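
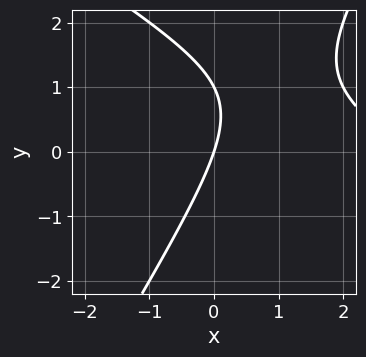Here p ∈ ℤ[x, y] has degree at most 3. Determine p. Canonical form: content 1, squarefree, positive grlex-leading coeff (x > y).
Degree: a generic line meets the curve in up to 2 points, so deg p = 2.
From the visible intercepts: it crosses the x-axis at the gridline x = 0; among the integer gridlines, it crosses the y-axis at y ∈ {0, 1}.
Solving for integer coefficients yields p as stated.

x^2 + x*y - y^2 - 3*x + y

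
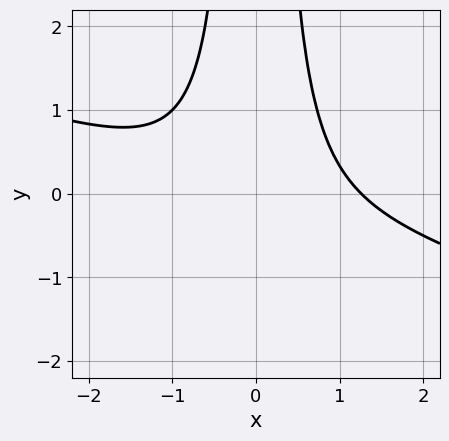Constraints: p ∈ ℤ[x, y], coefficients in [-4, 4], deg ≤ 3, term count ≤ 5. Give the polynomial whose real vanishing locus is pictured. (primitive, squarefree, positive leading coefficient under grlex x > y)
First, degree: a generic line meets the curve in up to 3 points, so deg p = 3.
Then, observable constraints: the curve avoids every integer y-axis point in the box.
Finally, solving for integer coefficients yields p as stated.

x^3 + 3*x^2*y - 2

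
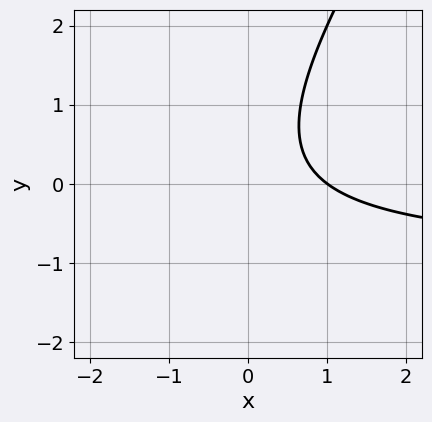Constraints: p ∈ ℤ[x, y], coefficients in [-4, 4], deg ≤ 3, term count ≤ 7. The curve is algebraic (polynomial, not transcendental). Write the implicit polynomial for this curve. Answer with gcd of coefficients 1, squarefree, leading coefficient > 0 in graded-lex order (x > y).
1. Degree: the shape is more complex than any degree-1 curve, so deg p = 2.
2. Reading off the gridlines: it crosses the x-axis at the gridline x = 1; the curve avoids every integer y-axis point in the box.
3. Putting this together gives p.

3*x*y - 2*y^2 + 3*x + y - 3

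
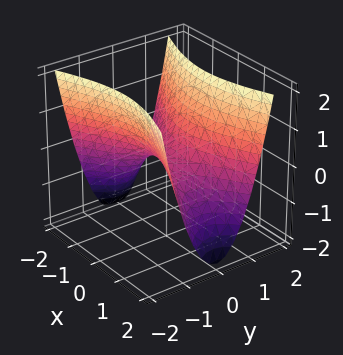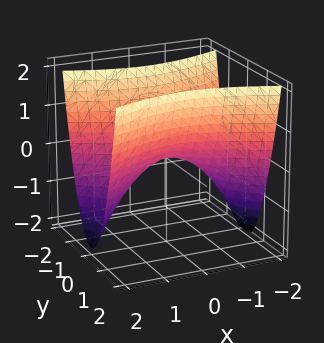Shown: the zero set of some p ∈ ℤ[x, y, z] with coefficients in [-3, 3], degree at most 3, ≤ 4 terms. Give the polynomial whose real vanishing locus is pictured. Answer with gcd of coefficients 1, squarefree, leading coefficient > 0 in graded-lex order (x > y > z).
x^2 - 3*y^2 + 2*z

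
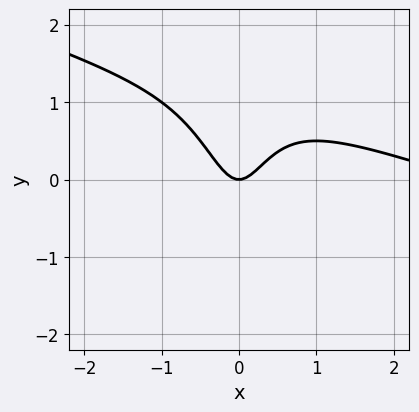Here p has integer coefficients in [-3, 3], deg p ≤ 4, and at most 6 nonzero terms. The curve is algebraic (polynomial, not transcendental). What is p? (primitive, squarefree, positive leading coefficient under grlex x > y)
(a) deg p = 3.
(b) From the visible intercepts: one y-axis crossing is at y = 0; it meets the x-axis at x = 0 (among the integer gridlines).
(c) Putting this together gives p.

x^3 + 3*x^2*y - 3*x^2 + y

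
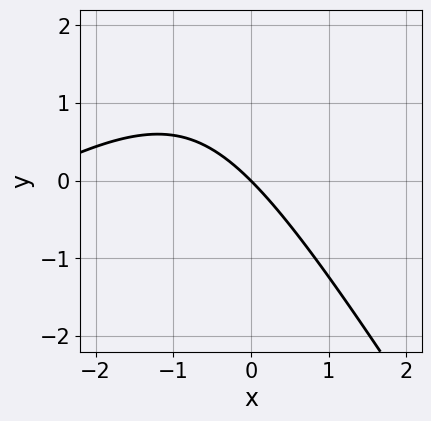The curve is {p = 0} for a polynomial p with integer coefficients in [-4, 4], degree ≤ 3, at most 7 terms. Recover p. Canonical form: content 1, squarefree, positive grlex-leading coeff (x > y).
x^2 - x*y - y^2 + 3*x + 3*y

deg p = 2. No degree-1 curve has this shape.
Reading off the gridlines: it crosses the y-axis at the gridline y = 0; it meets the x-axis at x = 0 (among the integer gridlines).
Matching integer coefficients to the picture gives p.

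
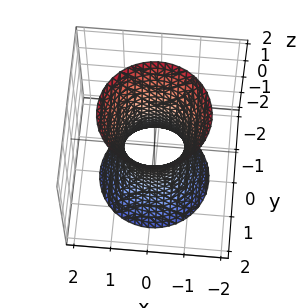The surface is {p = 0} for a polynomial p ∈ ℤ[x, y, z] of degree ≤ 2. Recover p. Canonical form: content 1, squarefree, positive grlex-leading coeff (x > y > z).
3*x^2 + 3*y^2 - z^2 - 2

deg p = 2. No degree-1 surface has this shape.
By symmetry, the surface is invariant under rotation about z: p = q(x² + y², z).
Against the integer gridlines: the surface avoids every integer z-axis point in the box; a circular section at z = 1 has radius exactly 1.
These observations pin down the coefficients.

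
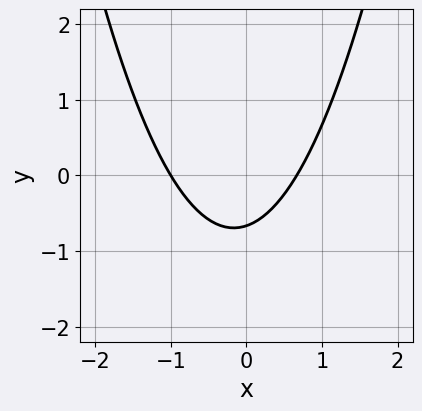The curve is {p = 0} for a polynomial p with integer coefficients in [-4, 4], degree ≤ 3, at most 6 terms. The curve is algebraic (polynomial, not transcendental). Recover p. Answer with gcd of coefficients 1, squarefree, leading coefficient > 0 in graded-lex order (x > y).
1. The degree is 2 — the shape is more complex than any degree-1 curve.
2. Against the integer gridlines: one x-axis crossing is at x = -1.
3. These observations pin down the coefficients.

3*x^2 + x - 3*y - 2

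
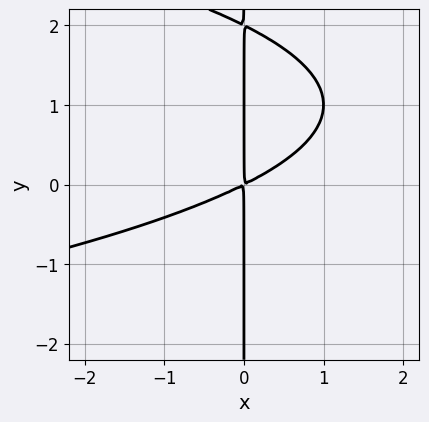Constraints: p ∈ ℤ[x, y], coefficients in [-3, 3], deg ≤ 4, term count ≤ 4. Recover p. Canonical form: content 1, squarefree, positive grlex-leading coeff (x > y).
x*y^2 + x^2 - 2*x*y

(a) deg p = 3. The shape is more complex than any degree-2 curve.
(b) From the axis intercepts and sections: the visible y-axis segment lies entirely on the curve.
(c) Fitting integer coefficients to these (and the overall shape) gives p.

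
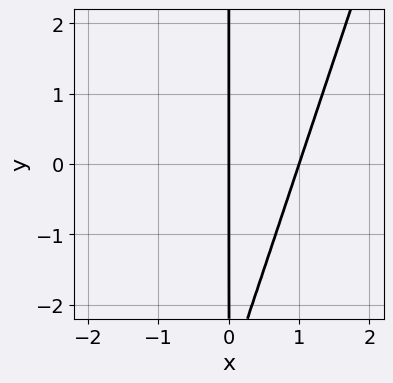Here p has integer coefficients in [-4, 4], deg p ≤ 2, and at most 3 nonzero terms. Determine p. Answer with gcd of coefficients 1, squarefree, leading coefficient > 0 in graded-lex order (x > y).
3*x^2 - x*y - 3*x

The degree is 2 — the shape is more complex than any degree-1 curve.
Reading off the gridlines: every point of the y-axis in the box is on the curve; among the integer gridlines, it crosses the x-axis at x ∈ {0, 1}.
Assembling these constraints gives the stated polynomial.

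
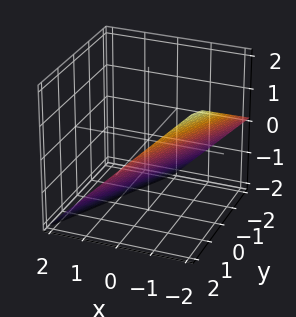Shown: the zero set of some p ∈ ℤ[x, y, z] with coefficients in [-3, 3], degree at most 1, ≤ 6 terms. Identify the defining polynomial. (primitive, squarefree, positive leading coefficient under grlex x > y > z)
Degree: every cross-section is a straight line — this is a plane, so deg p = 1.
Observable constraints: it crosses the y-axis at the gridline y = 2; one z-axis crossing is at z = -1.
Solving for integer coefficients yields p as stated. Check: (-1, 0, 0) on the x-axis lies on the surface, and p(-1, 0, 0) = 0. ✓

2*x - y + 2*z + 2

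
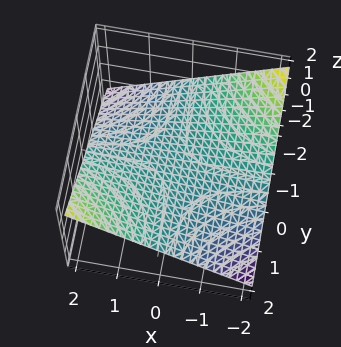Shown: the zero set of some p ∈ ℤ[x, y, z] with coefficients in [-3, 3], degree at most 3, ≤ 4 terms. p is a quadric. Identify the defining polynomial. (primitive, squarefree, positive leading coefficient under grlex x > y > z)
x*y - 3*z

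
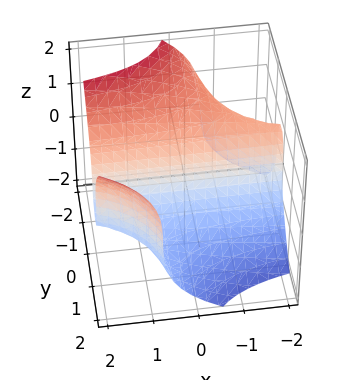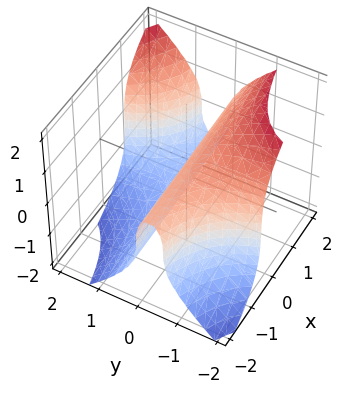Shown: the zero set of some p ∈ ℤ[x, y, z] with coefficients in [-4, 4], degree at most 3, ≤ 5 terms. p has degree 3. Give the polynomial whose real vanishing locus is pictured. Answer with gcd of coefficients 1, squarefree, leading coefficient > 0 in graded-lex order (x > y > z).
2*x*y^2 - z^3 - 3*y

(a) Degree: the shape is more complex than any degree-2 surface, so deg p = 3.
(b) From the visible intercepts: one z-axis crossing is at z = 0; every point of the x-axis in the box is on the surface.
(c) Together with the visible shape, these determine p as stated.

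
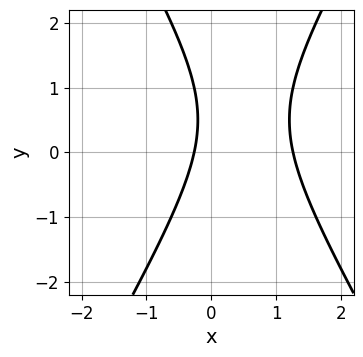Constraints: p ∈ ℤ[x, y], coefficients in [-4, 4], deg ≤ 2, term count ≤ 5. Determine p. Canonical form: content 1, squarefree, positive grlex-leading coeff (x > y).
The degree is 2 — the shape is more complex than any degree-1 curve.
Against the integer gridlines: the curve avoids every integer y-axis point in the box.
Together with the visible shape, these determine p as stated.

3*x^2 - y^2 - 3*x + y - 1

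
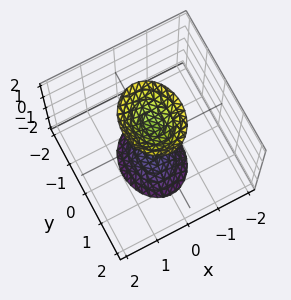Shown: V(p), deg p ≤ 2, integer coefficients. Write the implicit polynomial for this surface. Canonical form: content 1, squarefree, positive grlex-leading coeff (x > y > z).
(a) The picture has 2 separate pieces. They look like related sheets of one shape, so recover p as a whole.
(b) Degree: two separate bowl-shaped sheets opening away from each other; a quadric, so deg p = 2.
(c) Symmetries: the z ↦ −z reflection is a symmetry, so z appears only in even powers; the x ↦ −x reflection is a symmetry, so x appears only in even powers; it's symmetric under y → −y, forcing even powers of y.
(d) From the visible intercepts: the surface avoids every integer y-axis point in the box; the surface avoids every integer x-axis point in the box.
(e) Matching integer coefficients to the picture gives p.

3*x^2 + 2*y^2 - z^2 + 2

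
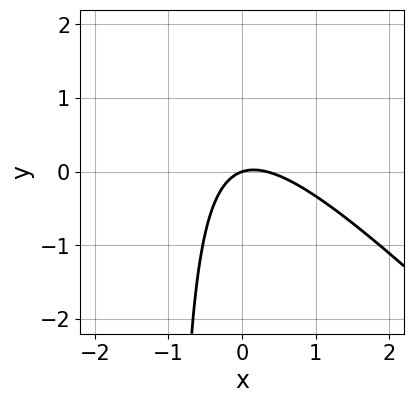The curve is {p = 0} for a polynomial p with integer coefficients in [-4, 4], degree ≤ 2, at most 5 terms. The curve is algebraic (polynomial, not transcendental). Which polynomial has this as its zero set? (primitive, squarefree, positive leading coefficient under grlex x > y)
3*x^2 + 3*x*y - x + 3*y

(a) The degree is 2 — a generic line meets the curve in up to 2 points.
(b) Reading off the gridlines: it crosses the x-axis at the gridline x = 0; one y-axis crossing is at y = 0.
(c) These observations pin down the coefficients.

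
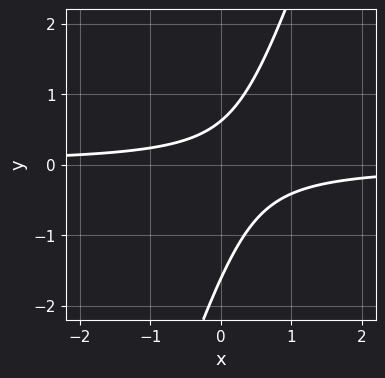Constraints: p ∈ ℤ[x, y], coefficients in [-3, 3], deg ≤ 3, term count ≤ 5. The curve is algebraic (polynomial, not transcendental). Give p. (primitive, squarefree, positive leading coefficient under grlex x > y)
(a) Degree: the shape is more complex than any degree-1 curve, so deg p = 2.
(b) Observable constraints: the curve avoids every integer x-axis point in the box.
(c) The integer polynomial consistent with all of this is the stated p.

3*x*y - y^2 - y + 1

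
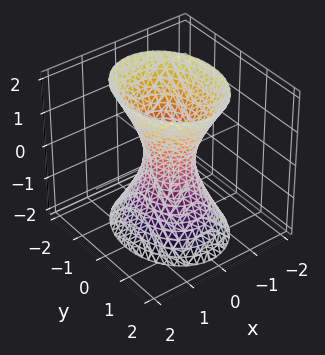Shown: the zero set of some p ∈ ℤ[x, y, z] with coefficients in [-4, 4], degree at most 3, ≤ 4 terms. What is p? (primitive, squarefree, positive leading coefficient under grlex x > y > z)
1. The degree is 2 — one connected sheet with a waist; a quadric.
2. Symmetries: the x ↦ −x reflection is a symmetry, so x appears only in even powers; mirror symmetry y ↦ −y ⇒ only even powers of y; the z ↦ −z reflection is a symmetry, so z appears only in even powers.
3. From the axis intercepts and sections: the surface avoids every integer z-axis point in the box.
4. Putting this together gives p.

3*x^2 + 2*y^2 - z^2 - 1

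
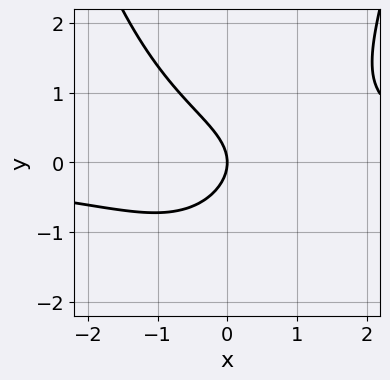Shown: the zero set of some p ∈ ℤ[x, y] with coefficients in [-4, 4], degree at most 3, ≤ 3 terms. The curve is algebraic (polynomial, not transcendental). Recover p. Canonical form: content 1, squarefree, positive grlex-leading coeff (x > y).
2*x^2*y - 3*y^2 - 3*x

1. The degree is 3 — the shape is more complex than any degree-2 curve.
2. From the visible intercepts: it meets the y-axis at y = 0 (among the integer gridlines); it crosses the x-axis at the gridline x = 0.
3. Fitting integer coefficients to these (and the overall shape) gives p.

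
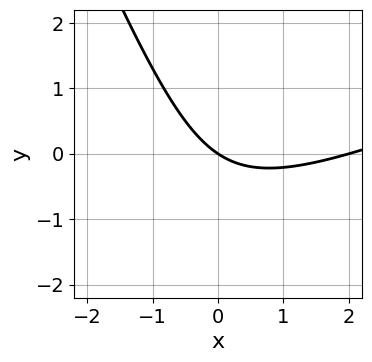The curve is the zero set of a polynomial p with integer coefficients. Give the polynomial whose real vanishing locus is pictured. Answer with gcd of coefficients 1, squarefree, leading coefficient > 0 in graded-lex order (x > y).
x^2 - 2*x*y - y^2 - 2*x - 3*y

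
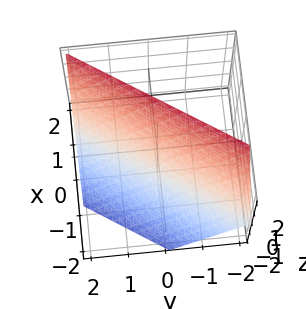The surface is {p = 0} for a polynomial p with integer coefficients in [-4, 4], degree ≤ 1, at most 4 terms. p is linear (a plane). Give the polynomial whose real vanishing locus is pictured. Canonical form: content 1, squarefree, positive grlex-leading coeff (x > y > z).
3*x - 2*y - 2*z + 2

First, degree: the surface is flat (a plane), so deg p = 1.
Then, checking where it meets the axes: it crosses the z-axis at the gridline z = 1; one y-axis crossing is at y = 1.
Finally, assembling these constraints gives the stated polynomial.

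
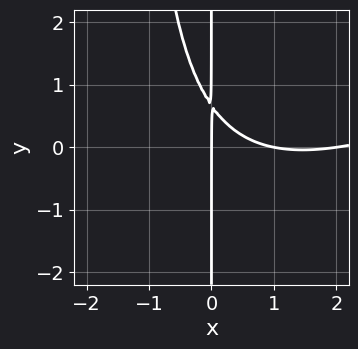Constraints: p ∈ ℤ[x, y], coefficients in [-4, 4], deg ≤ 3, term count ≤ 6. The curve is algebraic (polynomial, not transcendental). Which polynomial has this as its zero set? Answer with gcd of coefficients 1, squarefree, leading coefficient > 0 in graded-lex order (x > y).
1. deg p = 3.
2. Reading off the gridlines: among the integer gridlines, it crosses the x-axis at x ∈ {0, 1, 2}; the visible y-axis segment lies entirely on the curve.
3. Matching integer coefficients to the picture gives p.

x^3 - 2*x^2*y - 3*x^2 - 3*x*y + 2*x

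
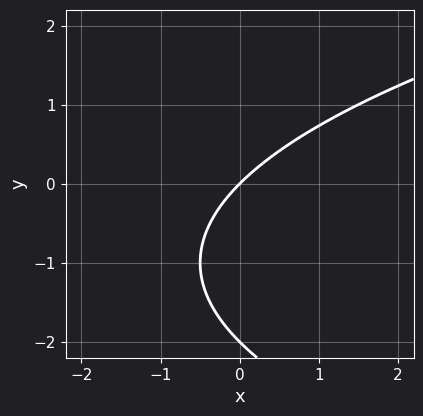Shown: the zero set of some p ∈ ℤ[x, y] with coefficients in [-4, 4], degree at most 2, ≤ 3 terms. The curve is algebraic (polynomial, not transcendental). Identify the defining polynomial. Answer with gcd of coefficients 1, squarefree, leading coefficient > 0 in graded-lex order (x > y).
First, degree: no degree-1 curve has this shape, so deg p = 2.
Then, from the visible intercepts: one x-axis crossing is at x = 0; the y-axis gridline crossings are at y ∈ {-2, 0}.
Finally, assembling these constraints gives the stated polynomial.

y^2 - 2*x + 2*y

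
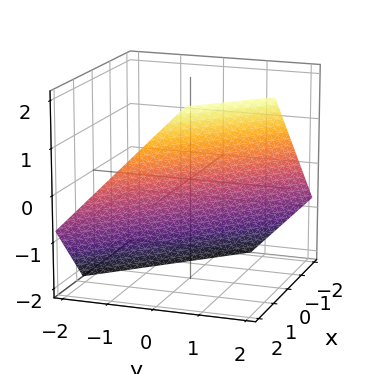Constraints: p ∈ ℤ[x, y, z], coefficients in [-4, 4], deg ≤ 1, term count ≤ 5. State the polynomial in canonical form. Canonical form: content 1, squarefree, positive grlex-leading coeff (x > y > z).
Degree: the surface is flat (a plane), so deg p = 1.
Matching integer coefficients to the picture gives p.

3*x + 3*y - 3*z - 2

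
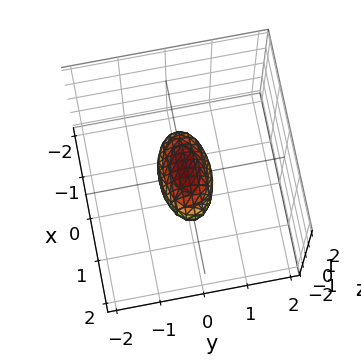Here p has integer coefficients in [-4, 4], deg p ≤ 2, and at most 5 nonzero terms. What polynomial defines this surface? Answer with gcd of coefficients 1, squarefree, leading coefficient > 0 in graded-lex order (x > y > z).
x^2 + 3*y^2 + 2*z^2 - 1

1. The degree is 2 — bounded and convex; a quadric.
2. Symmetries: the z ↦ −z reflection is a symmetry, so z appears only in even powers; it's symmetric under x → −x, forcing even powers of x; the y ↦ −y reflection is a symmetry, so y appears only in even powers.
3. Observable constraints: among the integer gridlines, it crosses the x-axis at x ∈ {-1, 1}.
4. Matching integer coefficients to the picture gives p.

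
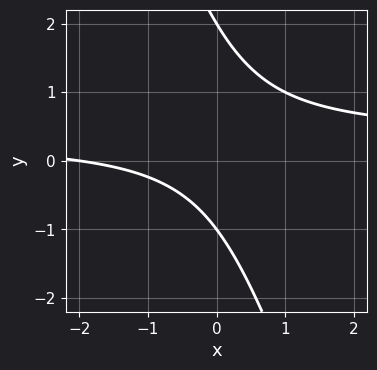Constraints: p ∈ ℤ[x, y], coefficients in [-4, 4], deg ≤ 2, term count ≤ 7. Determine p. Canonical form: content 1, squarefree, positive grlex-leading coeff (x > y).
3*x*y + y^2 - x - y - 2

First, the degree is 2 — no degree-1 curve has this shape.
Then, against the integer gridlines: among the integer gridlines, it crosses the y-axis at y ∈ {-1, 2}; it crosses the x-axis at the gridline x = -2.
Finally, assembling these constraints gives the stated polynomial.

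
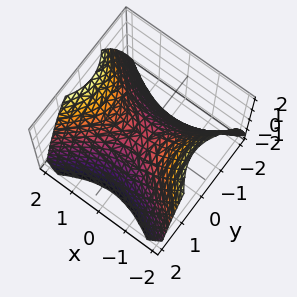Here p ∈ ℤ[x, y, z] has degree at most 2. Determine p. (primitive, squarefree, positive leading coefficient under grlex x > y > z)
2*x^2 - 3*y^2 - 3*z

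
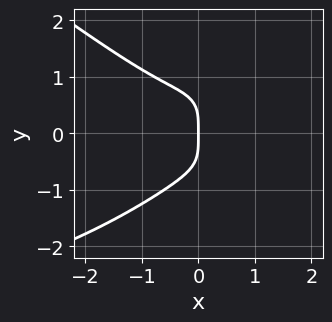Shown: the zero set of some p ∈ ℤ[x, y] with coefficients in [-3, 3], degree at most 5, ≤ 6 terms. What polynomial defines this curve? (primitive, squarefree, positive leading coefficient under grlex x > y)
1. The degree is 4 — the shape is more complex than any degree-3 curve.
2. From the axis intercepts and sections: it meets the x-axis at x = 0 (among the integer gridlines); it crosses the y-axis at the gridline y = 0.
3. Fitting integer coefficients to these (and the overall shape) gives p.

x^3*y + 3*y^4 + 3*x^3 + 2*x^2*y + 3*x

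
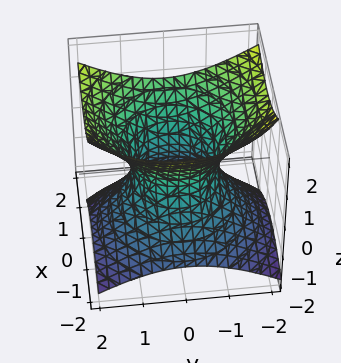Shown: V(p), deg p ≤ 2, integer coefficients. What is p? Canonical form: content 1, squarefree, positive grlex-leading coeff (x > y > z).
2*x^2 - 2*x*z + 2*y^2 - 3*z^2 - 2

1. Degree: a generic line meets the surface in up to 2 points, so deg p = 2.
2. Observable constraints: it misses every integer gridline on the z-axis; among the integer gridlines, it crosses the y-axis at y ∈ {-1, 1}.
3. The integer polynomial consistent with all of this is the stated p. Check: (1, 0, 0) on the x-axis lies on the surface, and p(1, 0, 0) = 0. ✓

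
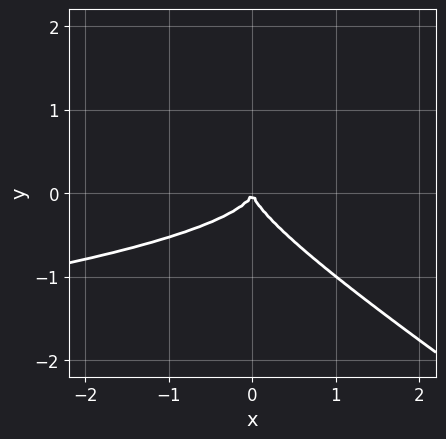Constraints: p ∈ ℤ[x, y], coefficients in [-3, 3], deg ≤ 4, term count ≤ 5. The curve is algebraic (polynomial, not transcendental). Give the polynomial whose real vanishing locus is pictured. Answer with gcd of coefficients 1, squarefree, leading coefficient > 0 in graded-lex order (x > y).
2*x*y^2 + 3*y^3 + x^2

First, deg p = 3. A generic line meets the curve in up to 3 points.
Next, reading off the gridlines: one x-axis crossing is at x = 0; it crosses the y-axis at the gridline y = 0.
Finally, these observations pin down the coefficients.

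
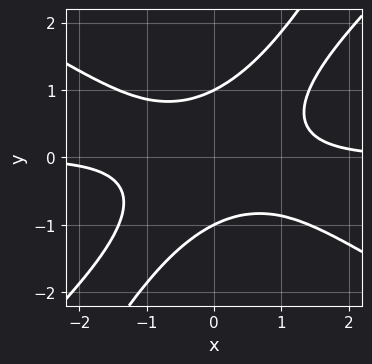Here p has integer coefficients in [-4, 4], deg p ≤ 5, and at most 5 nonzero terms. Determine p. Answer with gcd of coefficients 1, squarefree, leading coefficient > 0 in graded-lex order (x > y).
x^3*y - 2*x*y^3 + y^4 - 1

Degree: a generic line meets the curve in up to 4 points, so deg p = 4.
Checking where it meets the axes: among the integer gridlines, it crosses the y-axis at y ∈ {-1, 1}; no x-intercept at any integer in the box.
These observations pin down the coefficients.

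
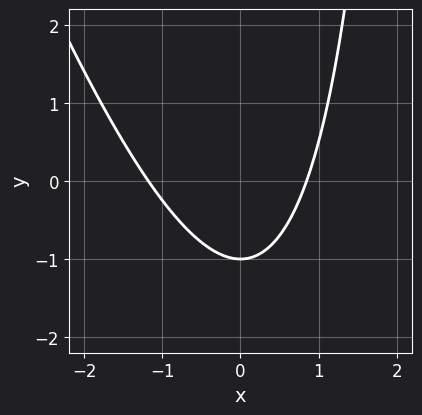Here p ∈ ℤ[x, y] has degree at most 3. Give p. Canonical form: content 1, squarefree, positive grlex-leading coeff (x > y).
3*x^2 + x*y + x - 3*y - 3

First, degree: a generic line meets the curve in up to 2 points, so deg p = 2.
Next, against the integer gridlines: it meets the y-axis at y = -1 (among the integer gridlines).
Finally, together with the visible shape, these determine p as stated.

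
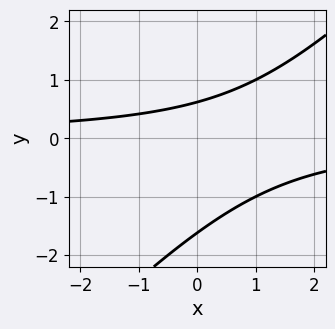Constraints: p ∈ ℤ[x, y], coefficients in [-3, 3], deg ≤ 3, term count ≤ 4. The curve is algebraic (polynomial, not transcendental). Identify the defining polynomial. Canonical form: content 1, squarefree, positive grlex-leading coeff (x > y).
x*y - y^2 - y + 1

(a) deg p = 2. A generic line meets the curve in up to 2 points.
(b) Reading off the gridlines: the curve avoids every integer x-axis point in the box.
(c) Fitting integer coefficients to these (and the overall shape) gives p.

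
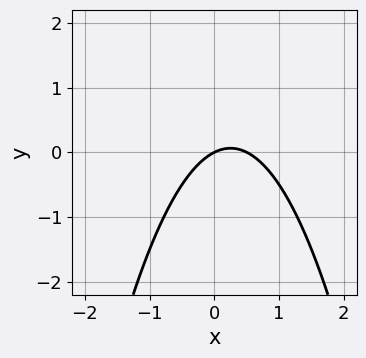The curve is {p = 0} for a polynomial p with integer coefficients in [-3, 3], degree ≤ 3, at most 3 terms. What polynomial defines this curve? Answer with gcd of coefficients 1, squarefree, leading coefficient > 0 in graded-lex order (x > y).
2*x^2 - x + 2*y

First, the degree is 2 — no degree-1 curve has this shape.
Next, from the axis intercepts and sections: it meets the y-axis at y = 0 (among the integer gridlines); one x-axis crossing is at x = 0.
Finally, putting this together gives p.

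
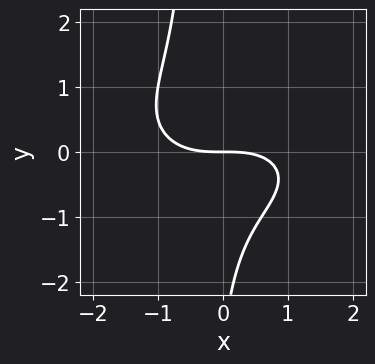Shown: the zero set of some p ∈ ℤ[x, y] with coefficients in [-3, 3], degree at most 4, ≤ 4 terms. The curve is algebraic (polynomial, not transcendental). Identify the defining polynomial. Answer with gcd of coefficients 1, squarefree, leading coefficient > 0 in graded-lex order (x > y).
x^3 + 3*x*y^2 + y^2 + 3*y

deg p = 3.
Reading off the gridlines: one y-axis crossing is at y = 0; one x-axis crossing is at x = 0.
These observations pin down the coefficients.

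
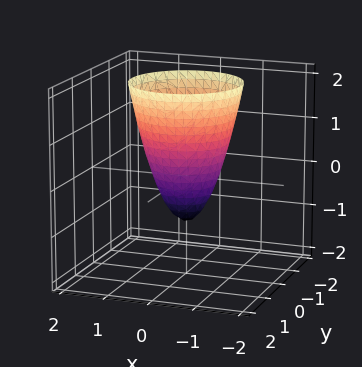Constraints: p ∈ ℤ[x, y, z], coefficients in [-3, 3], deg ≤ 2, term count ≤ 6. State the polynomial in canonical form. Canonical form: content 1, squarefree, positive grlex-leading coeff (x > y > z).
2*x^2 + 2*y^2 - z - 1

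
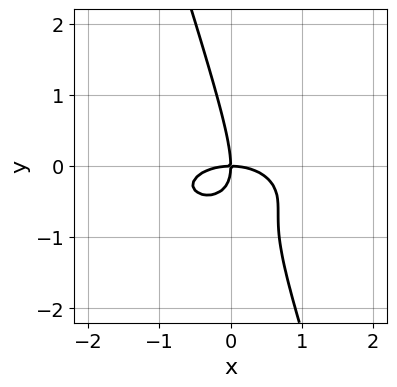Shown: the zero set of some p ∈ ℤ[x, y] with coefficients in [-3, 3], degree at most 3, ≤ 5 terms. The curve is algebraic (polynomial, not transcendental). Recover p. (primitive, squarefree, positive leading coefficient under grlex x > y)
x^3 + 3*x*y^2 + y^3 + 2*x*y

1. Degree: a generic line meets the curve in up to 3 points, so deg p = 3.
2. Checking where it meets the axes: one y-axis crossing is at y = 0; one x-axis crossing is at x = 0.
3. Together with the visible shape, these determine p as stated.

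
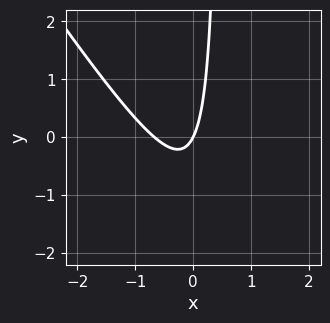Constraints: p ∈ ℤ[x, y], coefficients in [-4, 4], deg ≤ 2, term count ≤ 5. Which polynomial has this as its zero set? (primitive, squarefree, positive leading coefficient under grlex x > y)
3*x^2 + 2*x*y + 2*x - y

First, the degree is 2 — a generic line meets the curve in up to 2 points.
Then, reading off the gridlines: it meets the x-axis at x = 0 (among the integer gridlines); it crosses the y-axis at the gridline y = 0.
Finally, together with the visible shape, these determine p as stated.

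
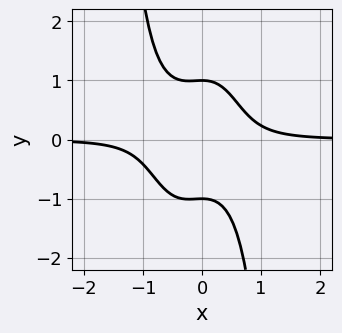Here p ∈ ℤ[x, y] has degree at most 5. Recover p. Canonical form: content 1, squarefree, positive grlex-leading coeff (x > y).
3*x^3*y + x^2*y + y^2 - 1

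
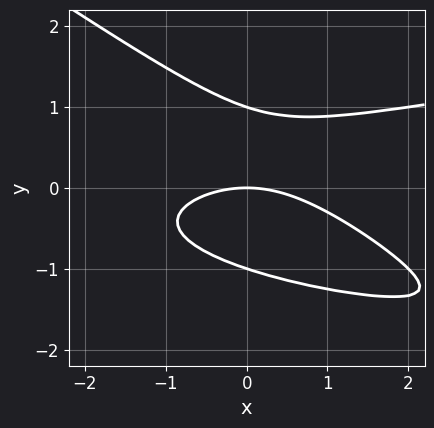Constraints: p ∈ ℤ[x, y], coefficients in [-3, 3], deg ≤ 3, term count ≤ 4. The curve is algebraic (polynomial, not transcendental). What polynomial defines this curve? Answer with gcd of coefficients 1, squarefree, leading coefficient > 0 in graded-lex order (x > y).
First, the degree is 3 — the shape is more complex than any degree-2 curve.
Then, from the visible intercepts: it crosses the x-axis at the gridline x = 0; among the integer gridlines, it crosses the y-axis at y ∈ {-1, 0, 1}.
Finally, these observations pin down the coefficients.

2*x*y^2 + 3*y^3 - x^2 - 3*y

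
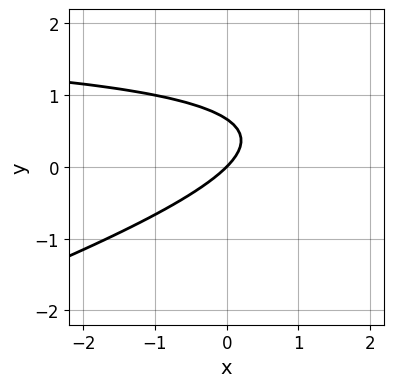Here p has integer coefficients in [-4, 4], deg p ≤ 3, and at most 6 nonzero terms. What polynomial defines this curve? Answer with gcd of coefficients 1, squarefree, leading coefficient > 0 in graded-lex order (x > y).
(a) Degree: no degree-1 curve has this shape, so deg p = 2.
(b) From the visible intercepts: it meets the x-axis at x = 0 (among the integer gridlines); one y-axis crossing is at y = 0.
(c) Fitting integer coefficients to these (and the overall shape) gives p.

x*y - 3*y^2 - 2*x + 2*y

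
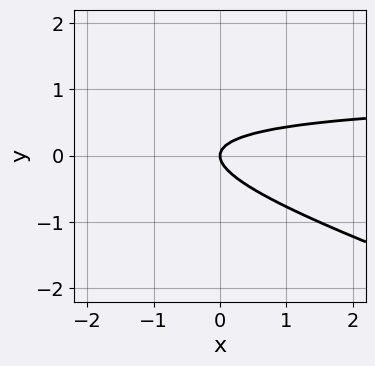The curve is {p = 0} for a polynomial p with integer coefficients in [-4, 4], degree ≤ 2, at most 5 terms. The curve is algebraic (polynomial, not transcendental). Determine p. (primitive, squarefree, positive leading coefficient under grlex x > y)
1. The degree is 2 — a generic line meets the curve in up to 2 points.
2. Observable constraints: it meets the x-axis at x = 0 (among the integer gridlines); one y-axis crossing is at y = 0.
3. Assembling these constraints gives the stated polynomial.

x*y + 3*y^2 - x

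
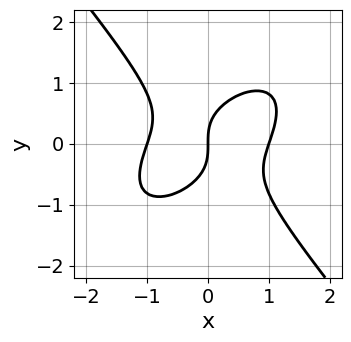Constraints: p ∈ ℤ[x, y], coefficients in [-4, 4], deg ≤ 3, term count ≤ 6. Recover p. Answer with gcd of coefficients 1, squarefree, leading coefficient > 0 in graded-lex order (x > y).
The degree is 3 — no degree-2 curve has this shape.
Reading off the gridlines: it crosses the y-axis at the gridline y = 0; among the integer gridlines, it crosses the x-axis at x ∈ {-1, 0, 1}.
Together with the visible shape, these determine p as stated.

3*x^3 - 2*x^2*y + 3*y^3 - 3*x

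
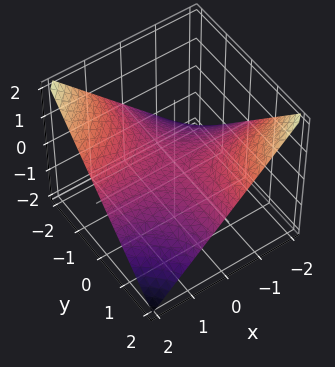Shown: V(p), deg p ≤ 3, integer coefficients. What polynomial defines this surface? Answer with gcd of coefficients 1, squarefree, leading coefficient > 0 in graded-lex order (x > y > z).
1. deg p = 2. A saddle surface; a quadric.
2. From the visible intercepts: the visible y-axis segment lies entirely on the surface; the visible x-axis segment lies entirely on the surface; it meets the z-axis at z = 0 (among the integer gridlines).
3. Matching integer coefficients to the picture gives p.

x*y + 2*z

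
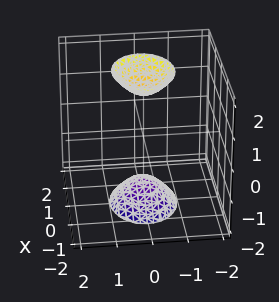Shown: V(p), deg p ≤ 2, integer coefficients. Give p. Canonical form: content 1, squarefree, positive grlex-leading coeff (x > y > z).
2*x^2 + 3*y^2 - z^2 + 2

The picture has 2 separate pieces. They look like related sheets of one shape, so recover p as a whole.
Degree: two sheets facing apart; a quadric, so deg p = 2.
Symmetries: it's symmetric under y → −y, forcing even powers of y; it's symmetric under z → −z, forcing even powers of z; the x ↦ −x reflection is a symmetry, so x appears only in even powers.
From the visible intercepts: it misses every integer gridline on the y-axis; no x-intercept at any integer in the box.
These observations pin down the coefficients.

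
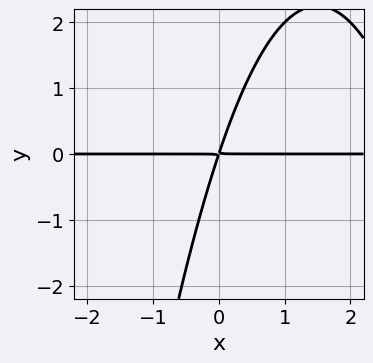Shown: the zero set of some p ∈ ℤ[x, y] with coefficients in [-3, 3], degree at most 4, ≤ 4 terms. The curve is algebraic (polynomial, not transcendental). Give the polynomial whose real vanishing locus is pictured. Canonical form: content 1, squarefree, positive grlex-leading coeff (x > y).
1. Degree: the shape is more complex than any degree-2 curve, so deg p = 3.
2. Against the integer gridlines: every point of the x-axis in the box is on the curve.
3. Together with the visible shape, these determine p as stated.

x^2*y - 3*x*y + y^2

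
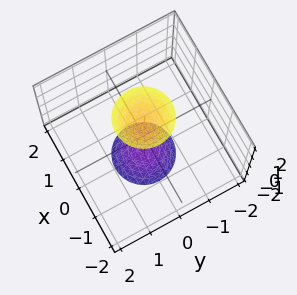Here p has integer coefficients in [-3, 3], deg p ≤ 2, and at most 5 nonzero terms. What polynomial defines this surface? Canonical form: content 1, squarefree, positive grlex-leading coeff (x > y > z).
(a) I count 2 distinct pieces.
(b) Degree: two sheets facing apart; a quadric, so deg p = 2.
(c) By symmetry, the z-axis is an axis of rotation, so x and y enter only as x² + y²; mirror symmetry z ↦ −z ⇒ only even powers of z.
(d) From the visible intercepts: the surface avoids every integer x-axis point in the box; the surface avoids every integer y-axis point in the box; a circular section at z = 2 has radius between 0 and 1.
(e) Assembling these constraints gives the stated polynomial.

3*x^2 + 3*y^2 - z^2 + 2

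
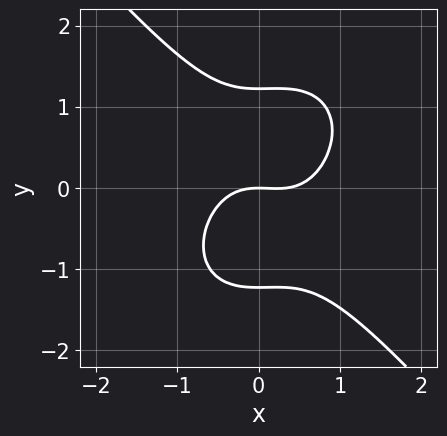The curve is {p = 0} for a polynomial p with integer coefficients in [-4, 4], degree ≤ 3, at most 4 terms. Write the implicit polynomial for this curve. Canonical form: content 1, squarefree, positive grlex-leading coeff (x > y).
(a) Degree: no degree-2 curve has this shape, so deg p = 3.
(b) Observable constraints: it crosses the y-axis at the gridline y = 0; it meets the x-axis at x = 0 (among the integer gridlines).
(c) Matching integer coefficients to the picture gives p.

3*x^3 + 2*y^3 - x^2 - 3*y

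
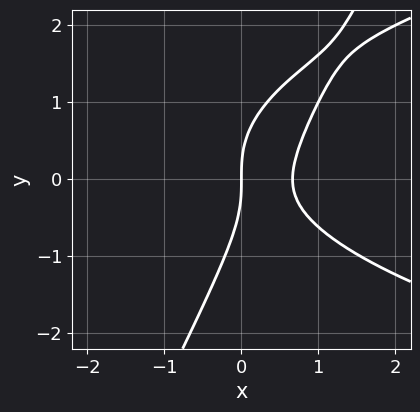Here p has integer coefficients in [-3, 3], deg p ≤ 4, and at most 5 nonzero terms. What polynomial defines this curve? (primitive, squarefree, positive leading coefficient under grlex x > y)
2*x*y^2 - y^3 - 3*x^2 + 2*x

First, the degree is 3 — no degree-2 curve has this shape.
Next, from the visible intercepts: it meets the y-axis at y = 0 (among the integer gridlines); it crosses the x-axis at the gridline x = 0.
Finally, assembling these constraints gives the stated polynomial.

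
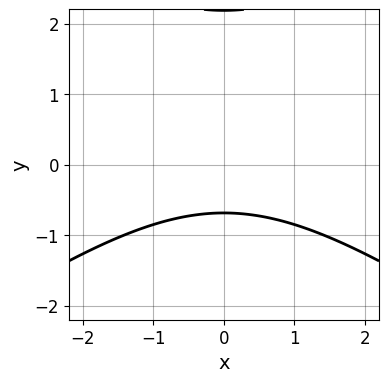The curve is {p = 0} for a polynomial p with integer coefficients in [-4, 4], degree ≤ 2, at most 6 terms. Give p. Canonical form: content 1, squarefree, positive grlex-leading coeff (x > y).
Degree: no degree-1 curve has this shape, so deg p = 2.
Symmetries: the x ↦ −x reflection is a symmetry, so x appears only in even powers.
From the visible intercepts: the curve avoids every integer x-axis point in the box.
These observations pin down the coefficients.

x^2 - 2*y^2 + 3*y + 3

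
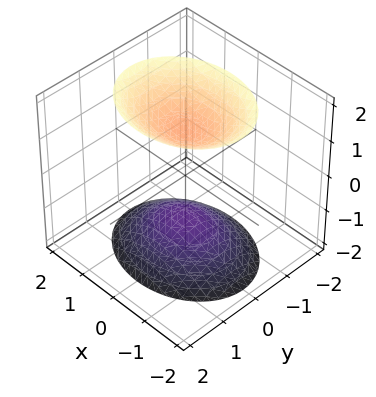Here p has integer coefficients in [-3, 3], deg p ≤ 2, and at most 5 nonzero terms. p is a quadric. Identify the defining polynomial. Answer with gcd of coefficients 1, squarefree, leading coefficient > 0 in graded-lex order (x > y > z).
2*x^2 + 3*y^2 - 2*z^2 + 3

First, I count 2 distinct pieces. They look like related sheets of one shape, so recover p as a whole.
Next, the degree is 2 — two sheets facing apart; a quadric.
Next, symmetries: the z ↦ −z reflection is a symmetry, so z appears only in even powers; the y ↦ −y reflection is a symmetry, so y appears only in even powers; mirror symmetry x ↦ −x ⇒ only even powers of x.
Then, observable constraints: it misses every integer gridline on the y-axis; no x-intercept at any integer in the box.
Finally, putting this together gives p.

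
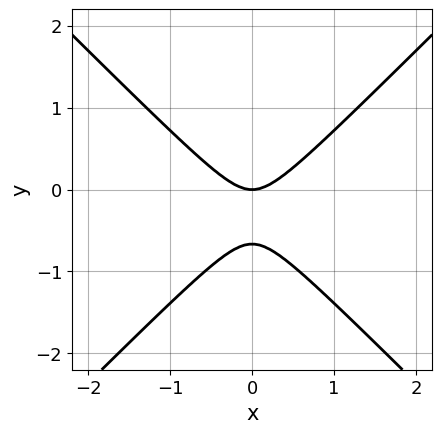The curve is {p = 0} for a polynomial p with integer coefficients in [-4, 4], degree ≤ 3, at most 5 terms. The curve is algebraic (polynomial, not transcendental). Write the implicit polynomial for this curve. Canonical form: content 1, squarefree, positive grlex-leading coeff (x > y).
3*x^2 - 3*y^2 - 2*y

1. Degree: a generic line meets the curve in up to 2 points, so deg p = 2.
2. Symmetries: the x ↦ −x reflection is a symmetry, so x appears only in even powers.
3. Against the integer gridlines: it crosses the y-axis at the gridline y = 0; it crosses the x-axis at the gridline x = 0.
4. These observations pin down the coefficients.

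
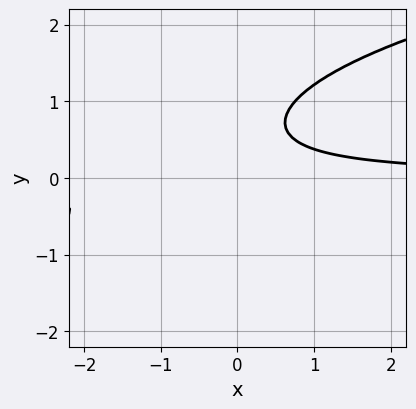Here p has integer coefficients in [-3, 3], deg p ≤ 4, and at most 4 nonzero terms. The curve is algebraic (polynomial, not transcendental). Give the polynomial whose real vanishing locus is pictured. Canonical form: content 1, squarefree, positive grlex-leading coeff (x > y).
2*y^4 - 2*x*y^2 - 2*x*y + 1

deg p = 4. The shape is more complex than any degree-3 curve.
From the visible intercepts: it misses every integer gridline on the x-axis; no y-intercept at any integer in the box.
Together with the visible shape, these determine p as stated.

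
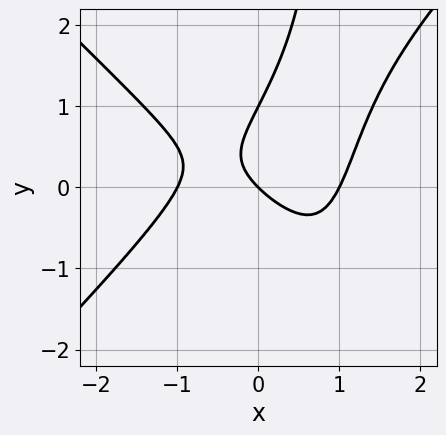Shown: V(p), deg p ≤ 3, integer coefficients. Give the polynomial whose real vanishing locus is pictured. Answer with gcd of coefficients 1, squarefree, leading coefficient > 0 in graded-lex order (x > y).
1. The degree is 3 — the shape is more complex than any degree-2 curve.
2. From the axis intercepts and sections: the x-axis gridline crossings are at x ∈ {-1, 0, 1}; the y-axis gridline crossings are at y ∈ {0, 1}.
3. Matching integer coefficients to the picture gives p.

x^3 - x*y^2 + y^2 - x - y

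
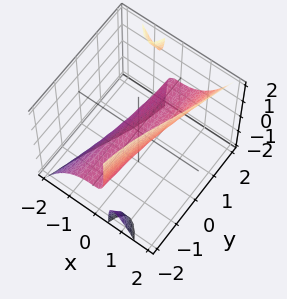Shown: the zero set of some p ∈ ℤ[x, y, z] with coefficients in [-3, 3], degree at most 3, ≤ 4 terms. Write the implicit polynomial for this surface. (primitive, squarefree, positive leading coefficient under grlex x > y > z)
First, there are 3 components. They look like related sheets of one shape, so recover p as a whole.
Then, degree: a generic line meets the surface in up to 3 points, so deg p = 3.
Then, from the axis intercepts and sections: one z-axis crossing is at z = 0; it meets the x-axis at x = 0 (among the integer gridlines); every point of the y-axis in the box is on the surface.
Finally, the integer polynomial consistent with all of this is the stated p.

3*x^3 - 2*x*y*z - 2*z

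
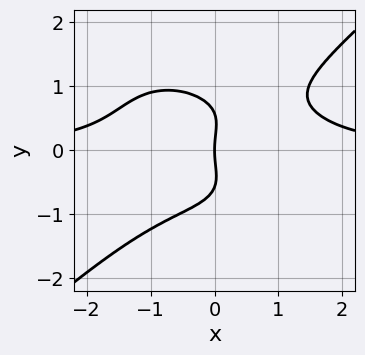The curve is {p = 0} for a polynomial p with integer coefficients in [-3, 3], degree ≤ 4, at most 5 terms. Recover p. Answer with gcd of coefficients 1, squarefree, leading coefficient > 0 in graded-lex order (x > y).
2*x^3*y - 3*y^4 + y^2 - 3*x

(a) Degree: no degree-3 curve has this shape, so deg p = 4.
(b) From the visible intercepts: it meets the x-axis at x = 0 (among the integer gridlines); it crosses the y-axis at the gridline y = 0.
(c) Matching integer coefficients to the picture gives p.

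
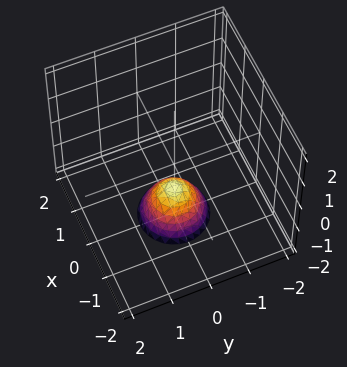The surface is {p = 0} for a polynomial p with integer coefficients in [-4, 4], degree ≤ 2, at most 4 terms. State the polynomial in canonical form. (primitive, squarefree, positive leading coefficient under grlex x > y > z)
3*x^2 + 3*y^2 + 2*z + 2

1. Degree: a generic line meets the surface in up to 2 points, so deg p = 2.
2. By symmetry, the z-axis is an axis of rotation, so x and y enter only as x² + y².
3. Observable constraints: it meets the z-axis at z = -1 (among the integer gridlines); the surface avoids every integer y-axis point in the box; a circular section at z = -2 has radius between 0 and 1; the surface avoids every integer x-axis point in the box.
4. Together with the visible shape, these determine p as stated.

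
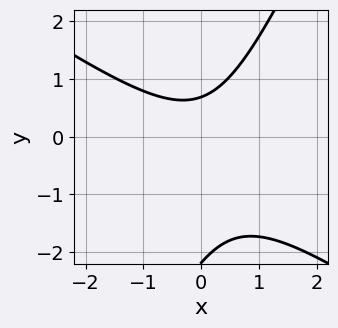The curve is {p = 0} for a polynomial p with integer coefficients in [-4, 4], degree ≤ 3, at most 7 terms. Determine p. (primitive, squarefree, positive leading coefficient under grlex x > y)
3*x^2 + 3*x*y - 2*y^2 - 3*y + 3

(a) Degree: the shape is more complex than any degree-1 curve, so deg p = 2.
(b) Observable constraints: the curve avoids every integer x-axis point in the box.
(c) The integer polynomial consistent with all of this is the stated p.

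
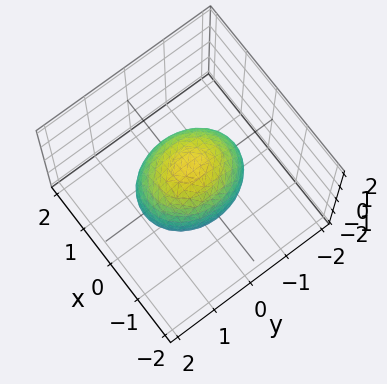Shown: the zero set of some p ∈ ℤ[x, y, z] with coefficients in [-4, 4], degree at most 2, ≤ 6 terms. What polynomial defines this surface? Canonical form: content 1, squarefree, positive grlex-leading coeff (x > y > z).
3*x^2 + 2*y^2 + 2*z^2 - 3

First, deg p = 2.
Next, symmetries: mirror symmetry z ↦ −z ⇒ only even powers of z; the x ↦ −x reflection is a symmetry, so x appears only in even powers; it's symmetric under y → −y, forcing even powers of y.
Next, from the axis intercepts and sections: the x-axis gridline crossings are at x ∈ {-1, 1}.
Finally, assembling these constraints gives the stated polynomial.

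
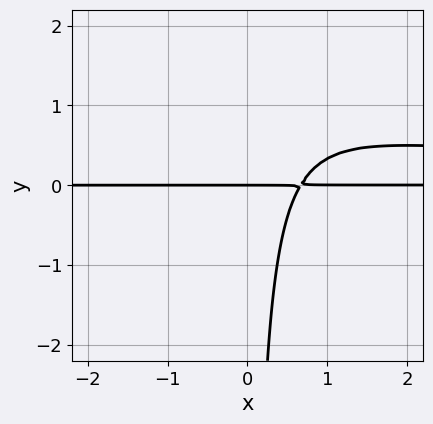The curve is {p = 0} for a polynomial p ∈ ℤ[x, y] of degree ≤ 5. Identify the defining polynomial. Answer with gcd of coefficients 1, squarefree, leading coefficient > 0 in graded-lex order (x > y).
x^2*y^2 + 2*x*y^2 - 3*x*y + 2*y

Degree: a generic line meets the curve in up to 4 points, so deg p = 4.
Checking where it meets the axes: every point of the x-axis in the box is on the curve; one y-axis crossing is at y = 0.
Fitting integer coefficients to these (and the overall shape) gives p.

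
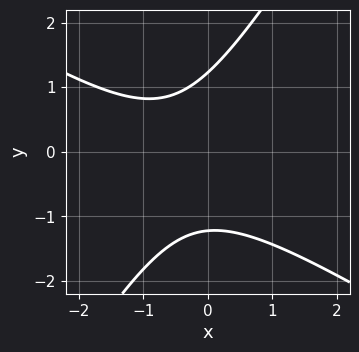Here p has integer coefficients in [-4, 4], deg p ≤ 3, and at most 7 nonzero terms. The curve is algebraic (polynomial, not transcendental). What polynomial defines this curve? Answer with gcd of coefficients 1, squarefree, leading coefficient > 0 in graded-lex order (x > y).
1. Degree: a generic line meets the curve in up to 2 points, so deg p = 2.
2. Observable constraints: it misses every integer gridline on the x-axis.
3. Together with the visible shape, these determine p as stated.

2*x^2 + 2*x*y - 2*y^2 + 2*x + 3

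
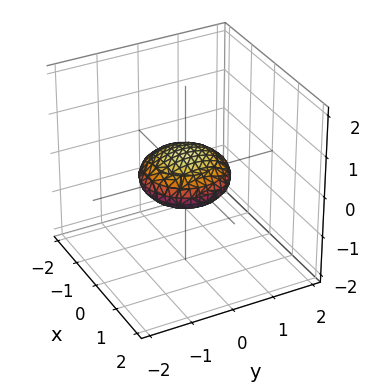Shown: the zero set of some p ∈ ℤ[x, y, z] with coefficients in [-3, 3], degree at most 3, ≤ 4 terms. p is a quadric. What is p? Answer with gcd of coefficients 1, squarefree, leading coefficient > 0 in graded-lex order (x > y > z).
First, deg p = 2. Bounded and convex; a quadric.
Next, symmetries: every cross-section ⟂ z is a circle, so x, y appear only via x² + y²; it's symmetric under z → −z, forcing even powers of z.
Next, reading off the gridlines: a circular section at z = 0 has radius exactly 1; among the integer gridlines, it crosses the x-axis at x ∈ {-1, 1}; the y-axis gridline crossings are at y ∈ {-1, 1}.
Finally, assembling these constraints gives the stated polynomial.

x^2 + y^2 + 3*z^2 - 1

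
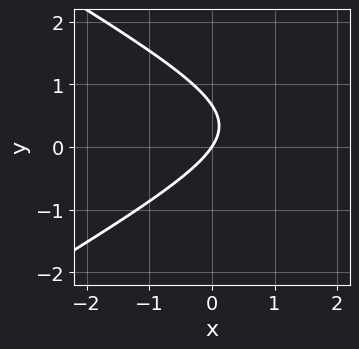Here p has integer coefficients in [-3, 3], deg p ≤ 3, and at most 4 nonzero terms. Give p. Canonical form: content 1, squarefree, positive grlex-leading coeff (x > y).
Degree: a generic line meets the curve in up to 2 points, so deg p = 2.
Observable constraints: it meets the y-axis at y = 0 (among the integer gridlines); it meets the x-axis at x = 0 (among the integer gridlines).
These observations pin down the coefficients.

x^2 - 3*y^2 - 3*x + 2*y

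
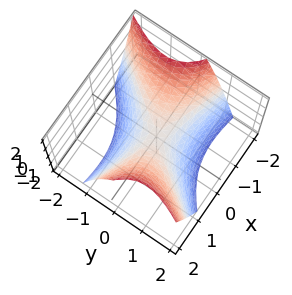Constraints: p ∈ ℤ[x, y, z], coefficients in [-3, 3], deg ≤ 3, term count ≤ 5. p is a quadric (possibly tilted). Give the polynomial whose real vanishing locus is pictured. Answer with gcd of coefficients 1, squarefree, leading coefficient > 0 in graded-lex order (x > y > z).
x^2 + 2*x*y - 2*y^2 - 2*z

1. Degree: a generic line meets the surface in up to 2 points, so deg p = 2.
2. From the visible intercepts: it crosses the y-axis at the gridline y = 0; one z-axis crossing is at z = 0; it meets the x-axis at x = 0 (among the integer gridlines).
3. These observations pin down the coefficients.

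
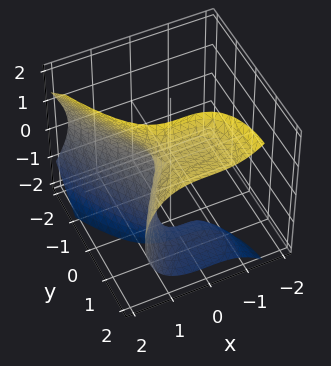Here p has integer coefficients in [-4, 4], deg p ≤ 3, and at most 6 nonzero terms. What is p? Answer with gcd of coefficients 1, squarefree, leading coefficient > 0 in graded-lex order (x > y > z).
2*x^3 + 2*y*z^2 - 2*y^2 - z^2

The degree is 3 — no degree-2 surface has this shape.
From the visible intercepts: it crosses the x-axis at the gridline x = 0; one z-axis crossing is at z = 0; one y-axis crossing is at y = 0.
Putting this together gives p.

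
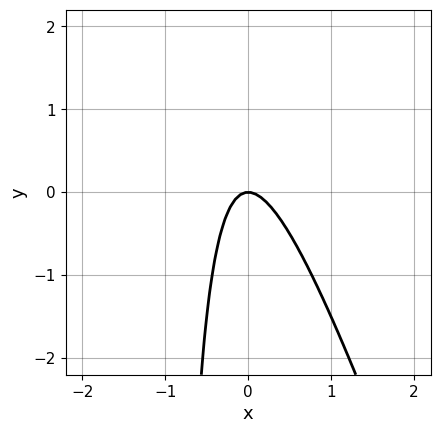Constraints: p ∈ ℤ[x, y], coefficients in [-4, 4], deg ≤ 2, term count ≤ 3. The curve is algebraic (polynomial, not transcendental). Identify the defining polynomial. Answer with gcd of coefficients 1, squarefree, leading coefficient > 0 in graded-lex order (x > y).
3*x^2 + x*y + y

First, the degree is 2 — a generic line meets the curve in up to 2 points.
Next, reading off the gridlines: it meets the x-axis at x = 0 (among the integer gridlines); it crosses the y-axis at the gridline y = 0.
Finally, solving for integer coefficients yields p as stated.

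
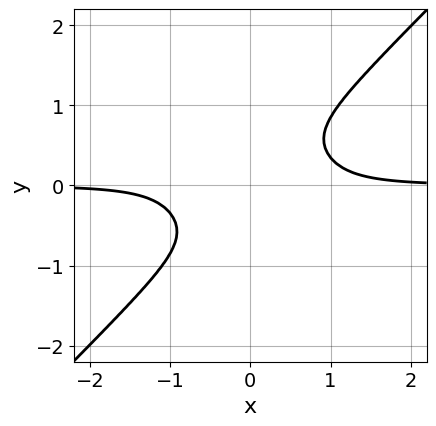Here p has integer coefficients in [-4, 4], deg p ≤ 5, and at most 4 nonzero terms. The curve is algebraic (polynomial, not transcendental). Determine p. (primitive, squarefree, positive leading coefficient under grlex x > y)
3*x^3*y - 3*y^4 - 1

(a) The degree is 4 — the shape is more complex than any degree-3 curve.
(b) Against the integer gridlines: the curve avoids every integer x-axis point in the box; no y-intercept at any integer in the box.
(c) Fitting integer coefficients to these (and the overall shape) gives p.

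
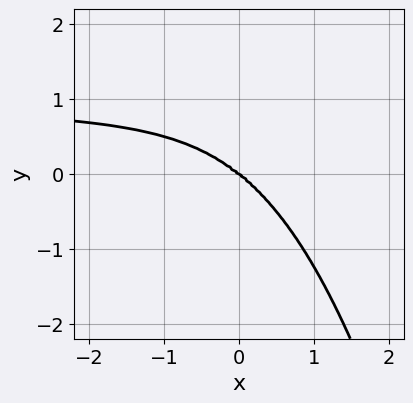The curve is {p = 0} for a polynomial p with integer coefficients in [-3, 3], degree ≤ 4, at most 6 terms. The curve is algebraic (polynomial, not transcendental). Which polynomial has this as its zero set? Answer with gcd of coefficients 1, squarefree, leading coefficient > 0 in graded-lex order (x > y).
Degree: a generic line meets the curve in up to 4 points, so deg p = 4.
Checking where it meets the axes: it crosses the x-axis at the gridline x = 0; it meets the y-axis at y = 0 (among the integer gridlines).
The integer polynomial consistent with all of this is the stated p.

x^3*y - x^2*y^2 - x^3 - 2*y^3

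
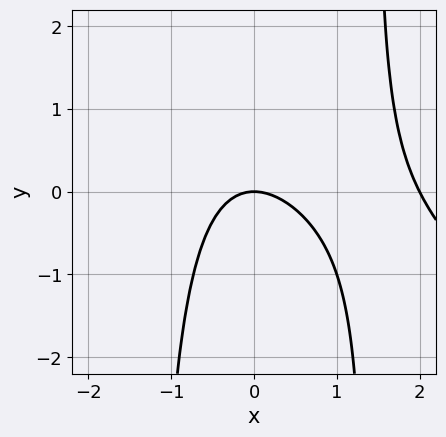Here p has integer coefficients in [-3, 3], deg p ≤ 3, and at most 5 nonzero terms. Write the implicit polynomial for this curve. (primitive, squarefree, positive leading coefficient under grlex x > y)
First, degree: the shape is more complex than any degree-2 curve, so deg p = 3.
Next, observable constraints: the x-axis gridline crossings are at x ∈ {0, 2}; one y-axis crossing is at y = 0.
Finally, the integer polynomial consistent with all of this is the stated p.

x^3 + x^2*y - 2*x^2 - 2*y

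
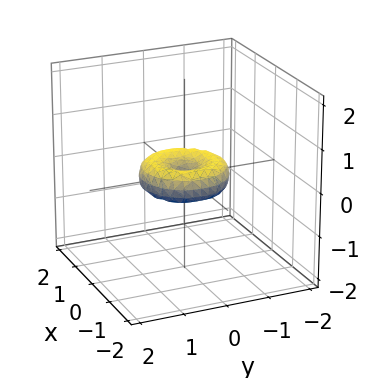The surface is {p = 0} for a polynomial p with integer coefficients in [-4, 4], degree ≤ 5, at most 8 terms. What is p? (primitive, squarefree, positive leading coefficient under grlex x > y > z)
x^4 + 2*x^2*y^2 + y^4 - x^2 - y^2 + 2*z^2

(a) deg p = 4.
(b) Symmetry: the surface is invariant under rotation about z: p = q(x² + y², z).
(c) Against the integer gridlines: among the integer gridlines, it crosses the x-axis at x ∈ {-1, 0, 1}; one z-axis crossing is at z = 0; among the integer gridlines, it crosses the y-axis at y ∈ {-1, 0, 1}; a circular section at z = 0 has radius exactly 1.
(d) The integer polynomial consistent with all of this is the stated p.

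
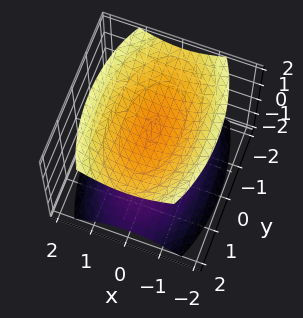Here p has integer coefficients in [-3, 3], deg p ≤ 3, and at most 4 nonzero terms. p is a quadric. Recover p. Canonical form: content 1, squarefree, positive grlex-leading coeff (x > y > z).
3*x^2 + y^2 - 3*z^2 + 3

1. There are 2 components. Treating them together as one polynomial.
2. The degree is 2 — two separate bowl-shaped sheets opening away from each other; a quadric.
3. Symmetries: it's symmetric under z → −z, forcing even powers of z; mirror symmetry x ↦ −x ⇒ only even powers of x; the y ↦ −y reflection is a symmetry, so y appears only in even powers.
4. Reading off the gridlines: the z-axis gridline crossings are at z ∈ {-1, 1}; no y-intercept at any integer in the box; the surface avoids every integer x-axis point in the box.
5. Solving for integer coefficients yields p as stated.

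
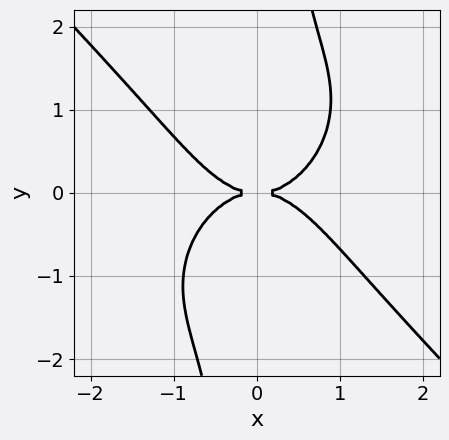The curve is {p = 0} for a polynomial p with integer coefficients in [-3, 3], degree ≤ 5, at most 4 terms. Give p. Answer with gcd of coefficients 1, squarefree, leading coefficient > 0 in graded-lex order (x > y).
2*x^4 + 2*x*y^3 - 3*y^2

First, degree: a generic line meets the curve in up to 4 points, so deg p = 4.
Then, against the integer gridlines: it crosses the y-axis at the gridline y = 0; it meets the x-axis at x = 0 (among the integer gridlines).
Finally, the integer polynomial consistent with all of this is the stated p.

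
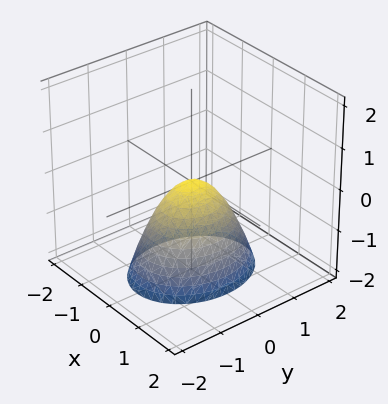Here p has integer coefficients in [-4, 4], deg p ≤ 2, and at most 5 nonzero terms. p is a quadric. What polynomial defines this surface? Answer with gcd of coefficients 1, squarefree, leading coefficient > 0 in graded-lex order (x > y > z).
3*x^2 + 2*y^2 + 2*z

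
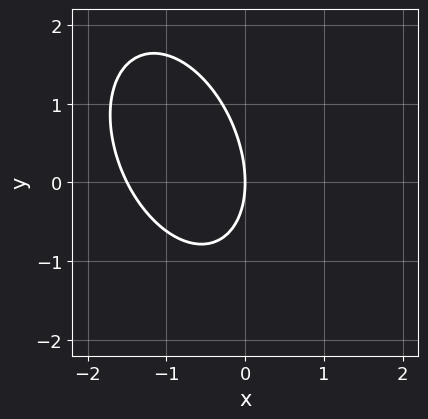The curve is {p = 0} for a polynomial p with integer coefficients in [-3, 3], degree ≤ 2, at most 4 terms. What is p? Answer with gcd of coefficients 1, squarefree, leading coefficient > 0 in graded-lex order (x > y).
(a) The degree is 2 — the shape is more complex than any degree-1 curve.
(b) Against the integer gridlines: it crosses the y-axis at the gridline y = 0; one x-axis crossing is at x = 0.
(c) The integer polynomial consistent with all of this is the stated p.

2*x^2 + x*y + y^2 + 3*x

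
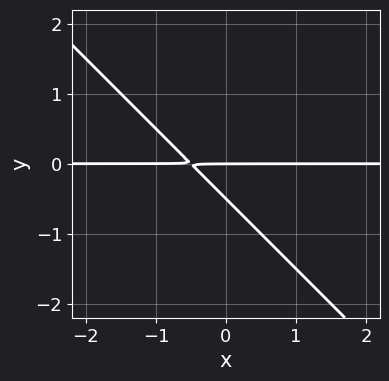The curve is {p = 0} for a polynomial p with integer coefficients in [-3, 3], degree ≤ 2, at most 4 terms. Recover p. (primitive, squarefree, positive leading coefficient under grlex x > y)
2*x*y + 2*y^2 + y

Degree: the shape is more complex than any degree-1 curve, so deg p = 2.
From the visible intercepts: every point of the x-axis in the box is on the curve; it meets the y-axis at y = 0 (among the integer gridlines).
Solving for integer coefficients yields p as stated.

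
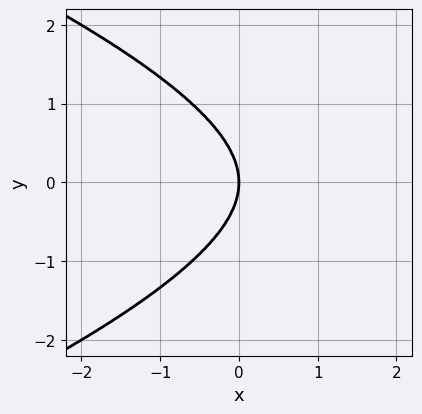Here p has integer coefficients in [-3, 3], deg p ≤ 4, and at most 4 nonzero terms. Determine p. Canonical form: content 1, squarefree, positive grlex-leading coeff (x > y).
deg p = 4. The shape is more complex than any degree-3 curve.
Symmetries: it's symmetric under y → −y, forcing even powers of y.
Checking where it meets the axes: it meets the x-axis at x = 0 (among the integer gridlines); it crosses the y-axis at the gridline y = 0.
Fitting integer coefficients to these (and the overall shape) gives p.

2*y^4 + x^3 + 3*x*y^2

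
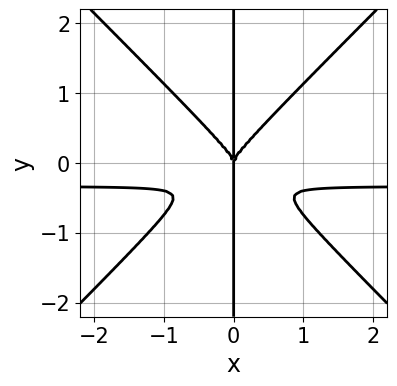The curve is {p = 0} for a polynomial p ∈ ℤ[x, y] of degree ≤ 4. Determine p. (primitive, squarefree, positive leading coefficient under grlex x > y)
3*x^3*y - 3*x*y^3 + x^3

First, deg p = 4. The shape is more complex than any degree-3 curve.
Next, reading off the gridlines: every point of the y-axis in the box is on the curve; one x-axis crossing is at x = 0.
Finally, solving for integer coefficients yields p as stated.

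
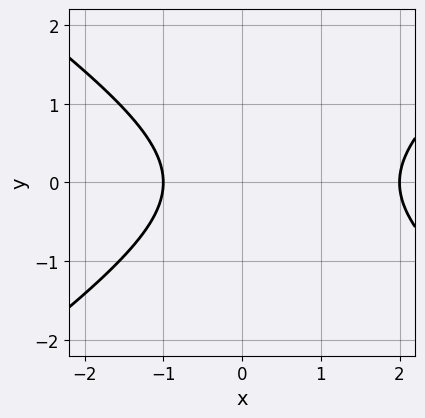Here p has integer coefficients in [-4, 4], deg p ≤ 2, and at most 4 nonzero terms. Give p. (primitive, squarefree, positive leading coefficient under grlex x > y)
x^2 - 2*y^2 - x - 2

Degree: the shape is more complex than any degree-1 curve, so deg p = 2.
Symmetries: it's symmetric under y → −y, forcing even powers of y.
Checking where it meets the axes: no y-intercept at any integer in the box; the x-axis gridline crossings are at x ∈ {-1, 2}.
Matching integer coefficients to the picture gives p.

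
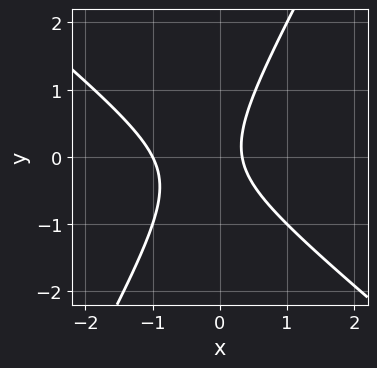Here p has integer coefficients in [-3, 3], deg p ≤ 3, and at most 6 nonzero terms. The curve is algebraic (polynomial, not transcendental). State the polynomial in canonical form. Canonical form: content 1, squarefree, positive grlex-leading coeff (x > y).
deg p = 2. No degree-1 curve has this shape.
From the visible intercepts: it meets the x-axis at x = -1 (among the integer gridlines); the curve avoids every integer y-axis point in the box.
Fitting integer coefficients to these (and the overall shape) gives p.

3*x^2 + 2*x*y - 2*y^2 + 2*x - 1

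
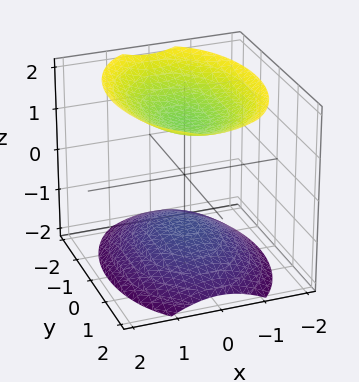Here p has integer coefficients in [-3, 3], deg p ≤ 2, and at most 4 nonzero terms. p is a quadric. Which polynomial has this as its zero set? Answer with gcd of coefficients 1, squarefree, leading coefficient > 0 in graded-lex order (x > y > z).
First, there are 2 components. Treating them together as one polynomial.
Next, deg p = 2. Two sheets facing apart; a quadric.
Next, symmetries: mirror symmetry z ↦ −z ⇒ only even powers of z; mirror symmetry x ↦ −x ⇒ only even powers of x; it's symmetric under y → −y, forcing even powers of y.
Then, against the integer gridlines: the surface avoids every integer y-axis point in the box; no x-intercept at any integer in the box.
Finally, matching integer coefficients to the picture gives p.

2*x^2 + y^2 - 2*z^2 + 3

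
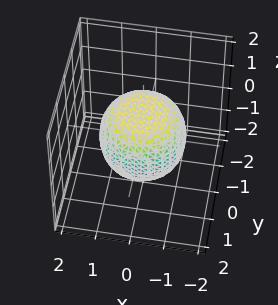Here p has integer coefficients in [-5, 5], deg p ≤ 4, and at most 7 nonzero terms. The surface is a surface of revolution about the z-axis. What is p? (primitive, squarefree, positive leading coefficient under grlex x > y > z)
2*x^4 + 4*x^2*y^2 + 2*y^4 - x^2 - y^2 + 3*z^2 - 3

First, degree: no degree-3 surface has this shape, so deg p = 4.
Next, by symmetry, the z-axis is an axis of rotation, so x and y enter only as x² + y².
Next, reading off the gridlines: among the integer gridlines, it crosses the z-axis at z ∈ {-1, 1}; a circular section at z = 0 has radius between 1 and 2.
Finally, matching integer coefficients to the picture gives p.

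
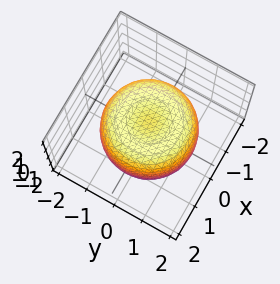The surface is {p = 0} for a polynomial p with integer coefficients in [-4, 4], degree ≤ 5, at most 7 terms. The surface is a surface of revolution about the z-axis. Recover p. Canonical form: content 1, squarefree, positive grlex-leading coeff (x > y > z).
2*x^4 + 4*x^2*y^2 + 2*y^4 - 3*x^2 - 3*y^2 + 3*z^2 - 3

First, the degree is 4 — a generic line meets the surface in up to 4 points.
Then, symmetries: the surface is invariant under rotation about z: p = q(x² + y², z).
Next, against the integer gridlines: the z-axis gridline crossings are at z ∈ {-1, 1}; a circular section at z = 0 has radius between 1 and 2.
Finally, matching integer coefficients to the picture gives p.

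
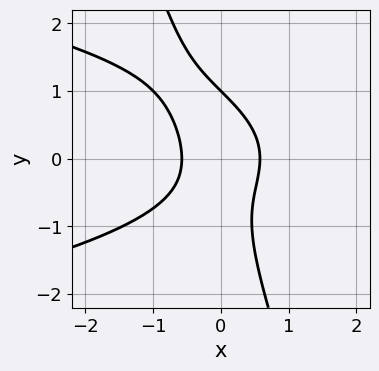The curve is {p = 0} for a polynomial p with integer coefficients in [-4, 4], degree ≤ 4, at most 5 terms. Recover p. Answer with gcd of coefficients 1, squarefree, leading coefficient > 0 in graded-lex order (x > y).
deg p = 3. No degree-2 curve has this shape.
From the axis intercepts and sections: it meets the y-axis at y = 1 (among the integer gridlines).
Assembling these constraints gives the stated polynomial.

3*x*y^2 + y^3 + 3*x^2 - 1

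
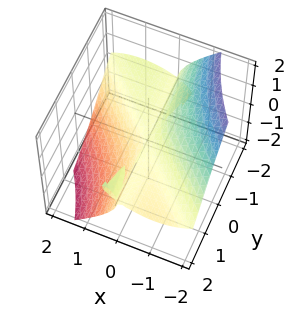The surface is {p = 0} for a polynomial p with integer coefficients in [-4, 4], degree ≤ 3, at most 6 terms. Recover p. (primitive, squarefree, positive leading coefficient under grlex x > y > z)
(a) The picture has 2 separate pieces. Treating them together as one polynomial.
(b) Degree: a generic line meets the surface in up to 3 points, so deg p = 3.
(c) From the visible intercepts: it meets the z-axis at z = 0 (among the integer gridlines); the visible y-axis segment lies entirely on the surface.
(d) Assembling these constraints gives the stated polynomial.

2*x^3 + 2*x^2*y - 3*x*y*z + 3*z^3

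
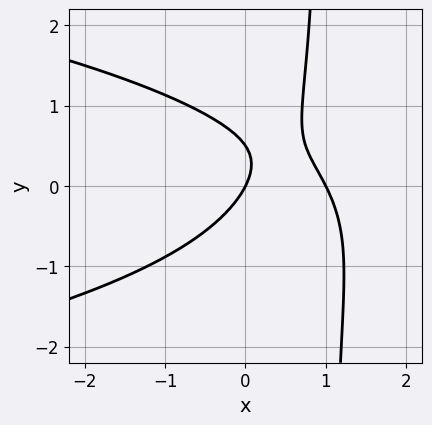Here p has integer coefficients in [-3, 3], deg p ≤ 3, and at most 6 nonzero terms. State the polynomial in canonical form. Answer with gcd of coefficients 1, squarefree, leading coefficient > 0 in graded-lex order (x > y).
2*x*y^2 + 2*x^2 - 2*y^2 - 2*x + y

(a) deg p = 3. No degree-2 curve has this shape.
(b) Against the integer gridlines: among the integer gridlines, it crosses the x-axis at x ∈ {0, 1}; it meets the y-axis at y = 0 (among the integer gridlines).
(c) These observations pin down the coefficients.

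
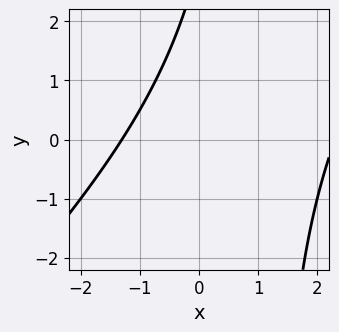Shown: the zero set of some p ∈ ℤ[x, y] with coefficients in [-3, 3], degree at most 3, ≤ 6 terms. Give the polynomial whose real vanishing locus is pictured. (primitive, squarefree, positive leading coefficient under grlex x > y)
The degree is 2 — a generic line meets the curve in up to 2 points.
From the axis intercepts and sections: no y-intercept at any integer in the box.
The integer polynomial consistent with all of this is the stated p.

x^2 - x*y - x + y - 3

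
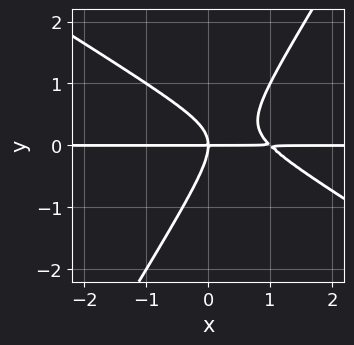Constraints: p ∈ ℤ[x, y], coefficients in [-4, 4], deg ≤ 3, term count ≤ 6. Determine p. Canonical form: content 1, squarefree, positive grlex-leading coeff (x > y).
x^2*y + x*y^2 - y^3 - x*y

(a) deg p = 3. No degree-2 curve has this shape.
(b) Reading off the gridlines: it crosses the y-axis at the gridline y = 0; every point of the x-axis in the box is on the curve.
(c) Fitting integer coefficients to these (and the overall shape) gives p.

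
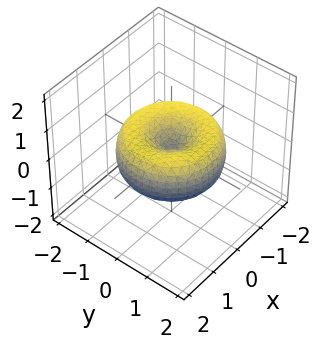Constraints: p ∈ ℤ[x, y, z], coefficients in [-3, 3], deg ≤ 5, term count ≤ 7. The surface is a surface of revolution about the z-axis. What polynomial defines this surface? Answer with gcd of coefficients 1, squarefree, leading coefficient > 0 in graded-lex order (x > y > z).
First, deg p = 4.
Next, symmetry: every cross-section ⟂ z is a circle, so x, y appear only via x² + y².
Then, from the axis intercepts and sections: one y-axis crossing is at y = 0; it crosses the x-axis at the gridline x = 0.
Finally, assembling these constraints gives the stated polynomial.

x^4 + 2*x^2*y^2 + y^4 - 2*x^2 - 2*y^2 + 2*z^2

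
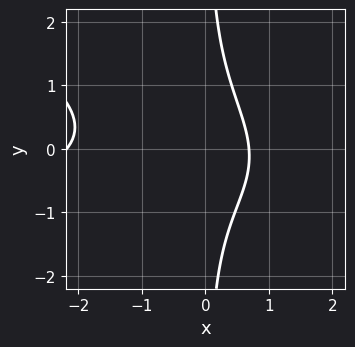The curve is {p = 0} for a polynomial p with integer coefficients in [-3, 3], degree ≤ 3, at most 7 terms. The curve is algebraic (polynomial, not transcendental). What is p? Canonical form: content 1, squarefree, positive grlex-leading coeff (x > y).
First, degree: a generic line meets the curve in up to 3 points, so deg p = 3.
Next, from the visible intercepts: it misses every integer gridline on the y-axis.
Finally, putting this together gives p.

x^2*y + 3*x*y^2 + 2*x^2 + 3*x - 3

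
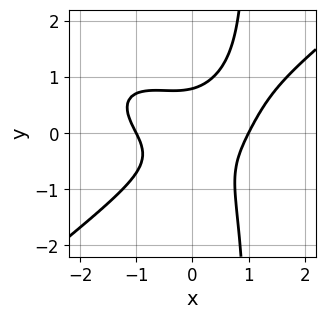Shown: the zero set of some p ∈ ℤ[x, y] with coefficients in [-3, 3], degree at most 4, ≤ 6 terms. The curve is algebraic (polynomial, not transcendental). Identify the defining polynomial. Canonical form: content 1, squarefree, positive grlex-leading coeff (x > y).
x^4 - 2*x*y^3 - 2*x^2*y + 2*y^3 - 1

First, deg p = 4.
Then, checking where it meets the axes: among the integer gridlines, it crosses the x-axis at x ∈ {-1, 1}.
Finally, assembling these constraints gives the stated polynomial.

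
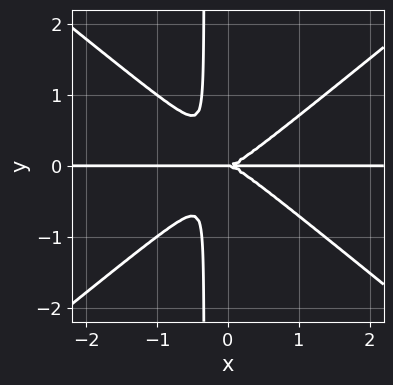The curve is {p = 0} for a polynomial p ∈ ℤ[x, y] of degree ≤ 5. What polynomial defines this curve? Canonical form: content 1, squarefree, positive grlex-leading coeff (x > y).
2*x^3*y - 3*x*y^3 - y^3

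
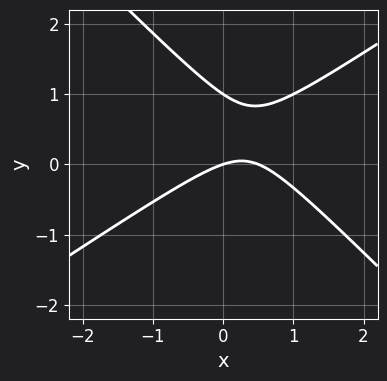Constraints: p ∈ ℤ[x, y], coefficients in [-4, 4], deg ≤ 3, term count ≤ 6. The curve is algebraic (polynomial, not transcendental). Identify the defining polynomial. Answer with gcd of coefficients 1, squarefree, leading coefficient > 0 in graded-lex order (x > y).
2*x^2 - x*y - 3*y^2 - x + 3*y

(a) The degree is 2 — no degree-1 curve has this shape.
(b) From the axis intercepts and sections: the y-axis gridline crossings are at y ∈ {0, 1}; it crosses the x-axis at the gridline x = 0.
(c) Solving for integer coefficients yields p as stated.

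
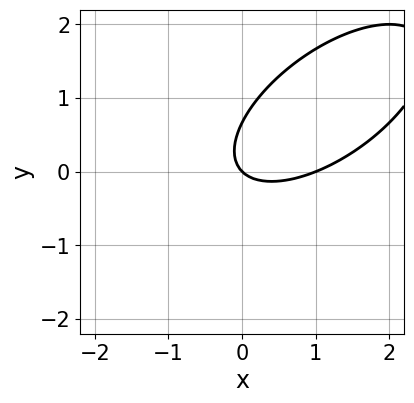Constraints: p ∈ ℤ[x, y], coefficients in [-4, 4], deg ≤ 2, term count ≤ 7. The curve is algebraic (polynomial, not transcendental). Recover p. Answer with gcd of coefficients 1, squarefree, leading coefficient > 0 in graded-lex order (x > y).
2*x^2 - 3*x*y + 3*y^2 - 2*x - 2*y

(a) deg p = 2. No degree-1 curve has this shape.
(b) Checking where it meets the axes: one y-axis crossing is at y = 0; the x-axis gridline crossings are at x ∈ {0, 1}.
(c) The integer polynomial consistent with all of this is the stated p.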